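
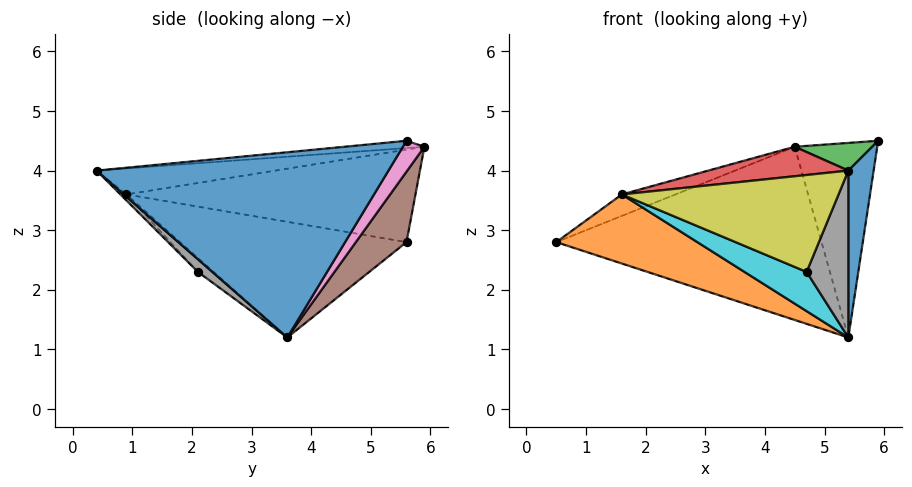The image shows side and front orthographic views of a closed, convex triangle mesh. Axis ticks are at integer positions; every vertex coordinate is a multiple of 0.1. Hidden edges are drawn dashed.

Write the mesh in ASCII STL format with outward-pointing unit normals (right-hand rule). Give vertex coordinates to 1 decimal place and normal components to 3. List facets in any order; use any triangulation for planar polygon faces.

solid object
 facet normal 0.991 -0.086 -0.098
  outer loop
   vertex 5.4 3.6 1.2
   vertex 5.9 5.6 4.5
   vertex 5.4 0.4 4.0
  endloop
 endfacet
 facet normal -0.389 -0.242 -0.889
  outer loop
   vertex 1.6 0.9 3.6
   vertex 0.5 5.6 2.8
   vertex 5.4 3.6 1.2
  endloop
 endfacet
 facet normal -0.089 -0.087 0.992
  outer loop
   vertex 4.5 5.9 4.4
   vertex 5.4 0.4 4.0
   vertex 5.9 5.6 4.5
  endloop
 endfacet
 facet normal -0.116 -0.091 0.989
  outer loop
   vertex 4.5 5.9 4.4
   vertex 1.6 0.9 3.6
   vertex 5.4 0.4 4.0
  endloop
 endfacet
 facet normal -0.375 0.070 0.924
  outer loop
   vertex 4.5 5.9 4.4
   vertex 0.5 5.6 2.8
   vertex 1.6 0.9 3.6
  endloop
 endfacet
 facet normal 0.157 0.822 -0.547
  outer loop
   vertex 4.5 5.9 4.4
   vertex 5.4 3.6 1.2
   vertex 0.5 5.6 2.8
  endloop
 endfacet
 facet normal 0.214 0.821 -0.530
  outer loop
   vertex 4.5 5.9 4.4
   vertex 5.9 5.6 4.5
   vertex 5.4 3.6 1.2
  endloop
 endfacet
 facet normal 0.223 -0.642 -0.734
  outer loop
   vertex 4.7 2.1 2.3
   vertex 5.4 3.6 1.2
   vertex 5.4 0.4 4.0
  endloop
 endfacet
 facet normal -0.020 -0.711 -0.703
  outer loop
   vertex 4.7 2.1 2.3
   vertex 5.4 0.4 4.0
   vertex 1.6 0.9 3.6
  endloop
 endfacet
 facet normal -0.137 -0.543 -0.828
  outer loop
   vertex 4.7 2.1 2.3
   vertex 1.6 0.9 3.6
   vertex 5.4 3.6 1.2
  endloop
 endfacet
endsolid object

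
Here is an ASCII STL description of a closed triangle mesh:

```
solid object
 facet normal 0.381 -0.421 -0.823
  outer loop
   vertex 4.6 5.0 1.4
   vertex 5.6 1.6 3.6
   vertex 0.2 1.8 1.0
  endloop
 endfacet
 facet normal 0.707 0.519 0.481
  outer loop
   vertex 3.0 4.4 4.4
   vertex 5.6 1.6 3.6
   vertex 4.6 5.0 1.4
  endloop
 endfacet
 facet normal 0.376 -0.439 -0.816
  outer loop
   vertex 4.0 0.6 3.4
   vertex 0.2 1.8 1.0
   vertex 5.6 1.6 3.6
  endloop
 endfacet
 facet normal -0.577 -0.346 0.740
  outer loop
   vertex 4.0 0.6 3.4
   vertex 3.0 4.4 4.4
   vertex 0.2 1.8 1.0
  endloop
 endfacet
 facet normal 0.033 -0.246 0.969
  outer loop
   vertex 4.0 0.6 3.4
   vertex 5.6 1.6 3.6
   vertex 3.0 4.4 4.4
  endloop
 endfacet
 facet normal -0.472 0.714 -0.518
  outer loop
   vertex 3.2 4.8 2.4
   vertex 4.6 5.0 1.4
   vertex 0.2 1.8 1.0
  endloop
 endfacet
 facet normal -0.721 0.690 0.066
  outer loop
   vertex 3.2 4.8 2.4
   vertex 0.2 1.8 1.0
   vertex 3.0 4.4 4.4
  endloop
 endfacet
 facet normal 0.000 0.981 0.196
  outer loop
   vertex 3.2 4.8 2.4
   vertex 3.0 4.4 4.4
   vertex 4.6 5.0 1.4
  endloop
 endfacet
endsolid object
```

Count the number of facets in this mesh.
8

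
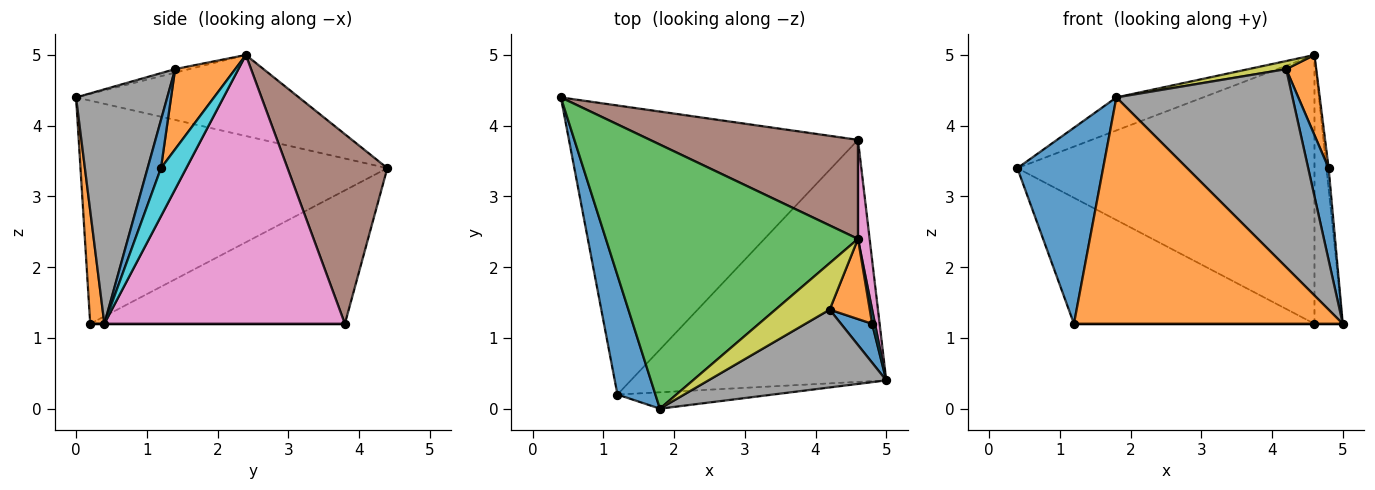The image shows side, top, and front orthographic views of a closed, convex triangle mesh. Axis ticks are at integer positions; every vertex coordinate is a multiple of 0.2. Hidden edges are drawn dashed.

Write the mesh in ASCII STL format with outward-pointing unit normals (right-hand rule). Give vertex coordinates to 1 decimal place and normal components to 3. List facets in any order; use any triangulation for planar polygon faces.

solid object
 facet normal -0.950 -0.266 0.162
  outer loop
   vertex 1.8 0.0 4.4
   vertex 0.4 4.4 3.4
   vertex 1.2 0.2 1.2
  endloop
 endfacet
 facet normal 0.052 -0.996 -0.072
  outer loop
   vertex 1.8 0.0 4.4
   vertex 1.2 0.2 1.2
   vertex 5.0 0.4 1.2
  endloop
 endfacet
 facet normal -0.304 0.118 0.945
  outer loop
   vertex 4.6 2.4 5.0
   vertex 0.4 4.4 3.4
   vertex 1.8 0.0 4.4
  endloop
 endfacet
 facet normal -0.390 0.368 -0.844
  outer loop
   vertex 4.6 3.8 1.2
   vertex 1.2 0.2 1.2
   vertex 0.4 4.4 3.4
  endloop
 endfacet
 facet normal 0.000 0.000 -1.000
  outer loop
   vertex 4.6 3.8 1.2
   vertex 5.0 0.4 1.2
   vertex 1.2 0.2 1.2
  endloop
 endfacet
 facet normal 0.301 0.895 0.330
  outer loop
   vertex 4.6 3.8 1.2
   vertex 0.4 4.4 3.4
   vertex 4.6 2.4 5.0
  endloop
 endfacet
 facet normal 0.992 0.117 0.043
  outer loop
   vertex 4.6 3.8 1.2
   vertex 4.6 2.4 5.0
   vertex 5.0 0.4 1.2
  endloop
 endfacet
 facet normal 0.434 -0.838 0.329
  outer loop
   vertex 4.2 1.4 4.8
   vertex 1.8 0.0 4.4
   vertex 5.0 0.4 1.2
  endloop
 endfacet
 facet normal -0.064 -0.171 0.983
  outer loop
   vertex 4.2 1.4 4.8
   vertex 4.6 2.4 5.0
   vertex 1.8 0.0 4.4
  endloop
 endfacet
 facet normal 0.994 0.088 0.058
  outer loop
   vertex 4.8 1.2 3.4
   vertex 5.0 0.4 1.2
   vertex 4.6 2.4 5.0
  endloop
 endfacet
 facet normal 0.516 -0.789 0.334
  outer loop
   vertex 4.8 1.2 3.4
   vertex 4.2 1.4 4.8
   vertex 5.0 0.4 1.2
  endloop
 endfacet
 facet normal 0.816 -0.408 0.408
  outer loop
   vertex 4.8 1.2 3.4
   vertex 4.6 2.4 5.0
   vertex 4.2 1.4 4.8
  endloop
 endfacet
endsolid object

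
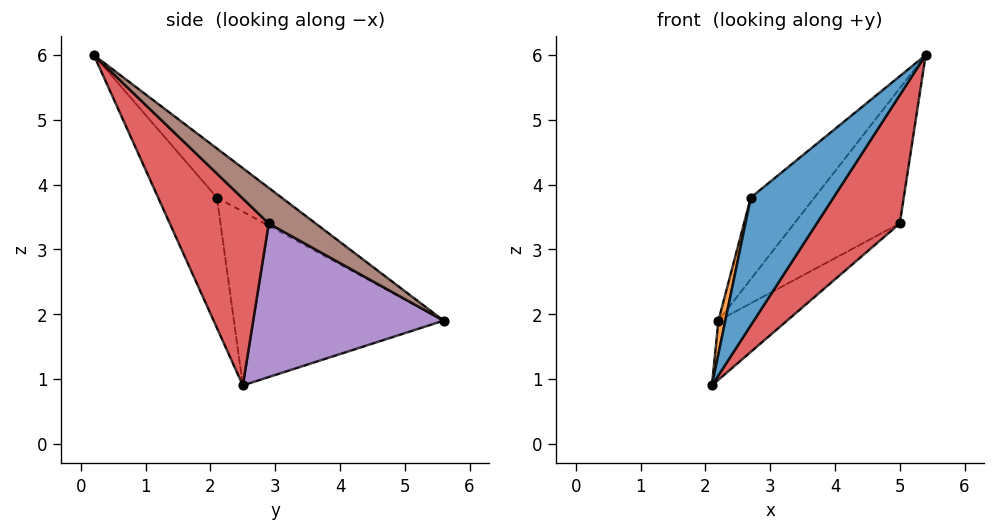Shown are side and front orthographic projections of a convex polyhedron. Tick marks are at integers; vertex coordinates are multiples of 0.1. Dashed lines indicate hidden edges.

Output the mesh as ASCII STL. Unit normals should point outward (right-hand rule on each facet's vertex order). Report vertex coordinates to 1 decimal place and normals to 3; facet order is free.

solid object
 facet normal -0.580 -0.815 0.008
  outer loop
   vertex 2.7 2.1 3.8
   vertex 2.1 2.5 0.9
   vertex 5.4 0.2 6.0
  endloop
 endfacet
 facet normal -0.980 -0.032 0.198
  outer loop
   vertex 2.7 2.1 3.8
   vertex 2.2 5.6 1.9
   vertex 2.1 2.5 0.9
  endloop
 endfacet
 facet normal -0.399 0.393 0.829
  outer loop
   vertex 2.7 2.1 3.8
   vertex 5.4 0.2 6.0
   vertex 2.2 5.6 1.9
  endloop
 endfacet
 facet normal 0.602 -0.506 -0.618
  outer loop
   vertex 5.0 2.9 3.4
   vertex 5.4 0.2 6.0
   vertex 2.1 2.5 0.9
  endloop
 endfacet
 facet normal 0.619 0.223 -0.753
  outer loop
   vertex 5.0 2.9 3.4
   vertex 2.1 2.5 0.9
   vertex 2.2 5.6 1.9
  endloop
 endfacet
 facet normal 0.304 0.684 0.663
  outer loop
   vertex 5.0 2.9 3.4
   vertex 2.2 5.6 1.9
   vertex 5.4 0.2 6.0
  endloop
 endfacet
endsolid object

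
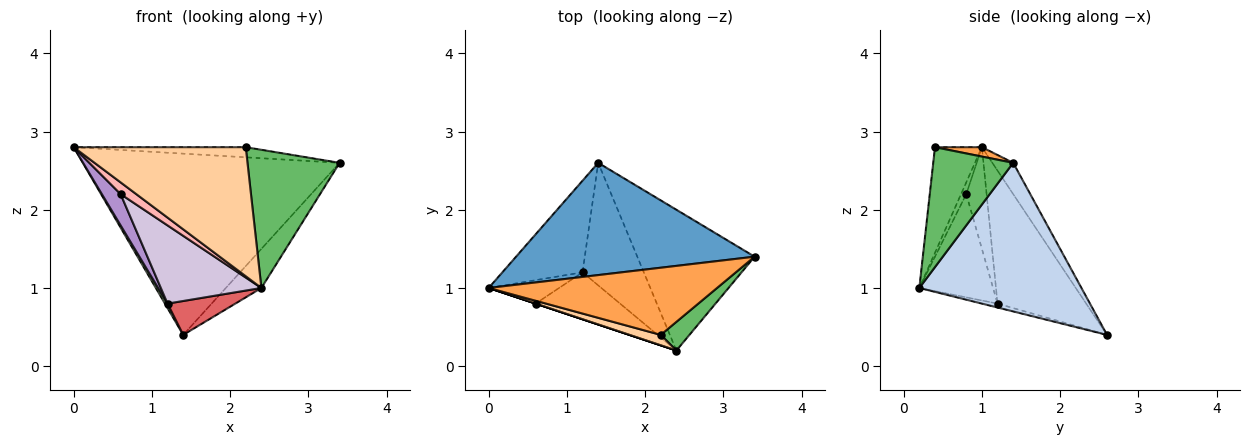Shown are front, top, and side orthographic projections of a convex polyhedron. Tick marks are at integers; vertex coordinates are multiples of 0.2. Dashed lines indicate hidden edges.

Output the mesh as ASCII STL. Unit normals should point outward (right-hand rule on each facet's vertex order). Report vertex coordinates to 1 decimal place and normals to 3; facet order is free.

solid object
 facet normal -0.069 0.848 0.525
  outer loop
   vertex 1.4 2.6 0.4
   vertex 0.0 1.0 2.8
   vertex 3.4 1.4 2.6
  endloop
 endfacet
 facet normal 0.774 0.170 -0.611
  outer loop
   vertex 2.4 0.2 1.0
   vertex 1.4 2.6 0.4
   vertex 3.4 1.4 2.6
  endloop
 endfacet
 facet normal 0.041 0.149 0.988
  outer loop
   vertex 2.2 0.4 2.8
   vertex 3.4 1.4 2.6
   vertex 0.0 1.0 2.8
  endloop
 endfacet
 facet normal -0.262 -0.962 0.078
  outer loop
   vertex 2.2 0.4 2.8
   vertex 0.0 1.0 2.8
   vertex 2.4 0.2 1.0
  endloop
 endfacet
 facet normal 0.648 -0.746 0.155
  outer loop
   vertex 2.2 0.4 2.8
   vertex 2.4 0.2 1.0
   vertex 3.4 1.4 2.6
  endloop
 endfacet
 facet normal -0.856 -0.025 -0.516
  outer loop
   vertex 1.2 1.2 0.8
   vertex 0.0 1.0 2.8
   vertex 1.4 2.6 0.4
  endloop
 endfacet
 facet normal -0.061 -0.266 -0.962
  outer loop
   vertex 1.2 1.2 0.8
   vertex 1.4 2.6 0.4
   vertex 2.4 0.2 1.0
  endloop
 endfacet
 facet normal -0.316 -0.949 0.000
  outer loop
   vertex 0.6 0.8 2.2
   vertex 2.4 0.2 1.0
   vertex 0.0 1.0 2.8
  endloop
 endfacet
 facet normal -0.655 -0.605 -0.453
  outer loop
   vertex 0.6 0.8 2.2
   vertex 0.0 1.0 2.8
   vertex 1.2 1.2 0.8
  endloop
 endfacet
 facet normal -0.532 -0.726 -0.436
  outer loop
   vertex 0.6 0.8 2.2
   vertex 1.2 1.2 0.8
   vertex 2.4 0.2 1.0
  endloop
 endfacet
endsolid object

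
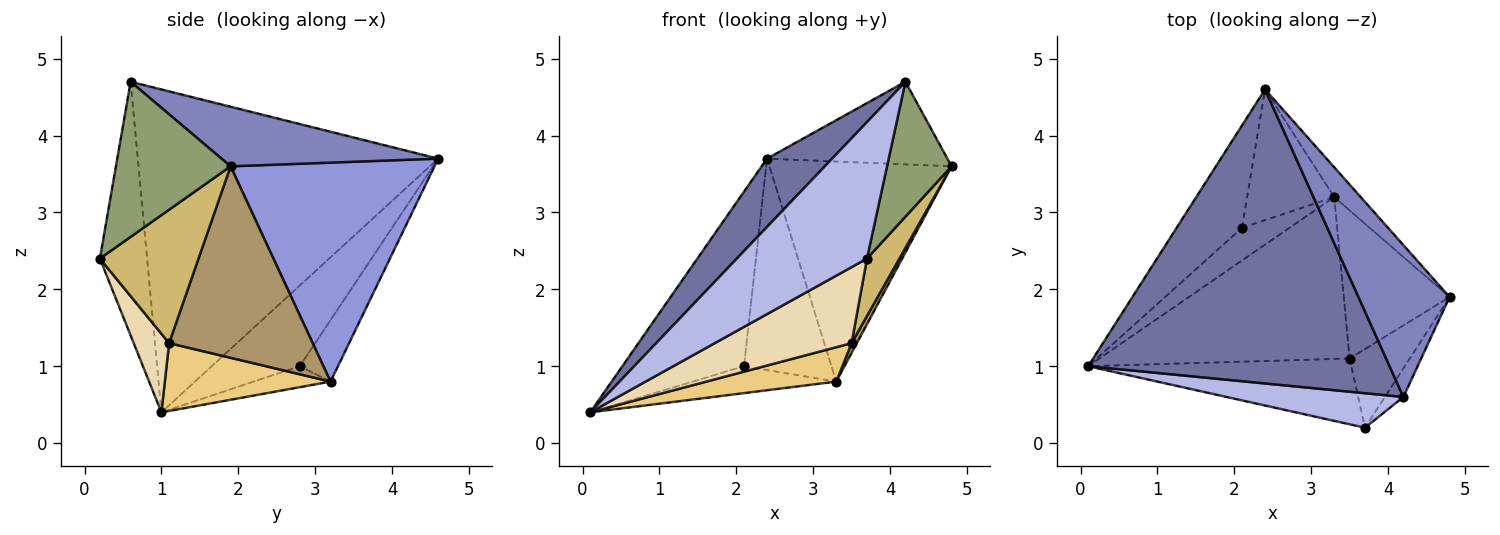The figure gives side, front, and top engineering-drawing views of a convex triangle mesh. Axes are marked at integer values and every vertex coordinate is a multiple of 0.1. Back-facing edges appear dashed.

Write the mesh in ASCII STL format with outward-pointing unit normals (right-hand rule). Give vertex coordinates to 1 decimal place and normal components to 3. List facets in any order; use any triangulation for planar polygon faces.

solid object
 facet normal -0.722 -0.156 0.674
  outer loop
   vertex 4.2 0.6 4.7
   vertex 2.4 4.6 3.7
   vertex 0.1 1.0 0.4
  endloop
 endfacet
 facet normal 0.498 0.415 0.762
  outer loop
   vertex 4.2 0.6 4.7
   vertex 4.8 1.9 3.6
   vertex 2.4 4.6 3.7
  endloop
 endfacet
 facet normal 0.743 0.664 -0.090
  outer loop
   vertex 3.3 3.2 0.8
   vertex 2.4 4.6 3.7
   vertex 4.8 1.9 3.6
  endloop
 endfacet
 facet normal -0.332 -0.915 0.231
  outer loop
   vertex 3.7 0.2 2.4
   vertex 4.2 0.6 4.7
   vertex 0.1 1.0 0.4
  endloop
 endfacet
 facet normal 0.867 -0.488 -0.104
  outer loop
   vertex 3.7 0.2 2.4
   vertex 4.8 1.9 3.6
   vertex 4.2 0.6 4.7
  endloop
 endfacet
 facet normal -0.530 0.732 -0.429
  outer loop
   vertex 2.1 2.8 1.0
   vertex 0.1 1.0 0.4
   vertex 2.4 4.6 3.7
  endloop
 endfacet
 facet normal -0.322 0.602 -0.731
  outer loop
   vertex 2.1 2.8 1.0
   vertex 3.3 3.2 0.8
   vertex 0.1 1.0 0.4
  endloop
 endfacet
 facet normal -0.348 0.797 -0.493
  outer loop
   vertex 2.1 2.8 1.0
   vertex 2.4 4.6 3.7
   vertex 3.3 3.2 0.8
  endloop
 endfacet
 facet normal 0.875 -0.032 -0.483
  outer loop
   vertex 3.5 1.1 1.3
   vertex 3.3 3.2 0.8
   vertex 4.8 1.9 3.6
  endloop
 endfacet
 facet normal 0.873 -0.287 -0.394
  outer loop
   vertex 3.5 1.1 1.3
   vertex 4.8 1.9 3.6
   vertex 3.7 0.2 2.4
  endloop
 endfacet
 facet normal 0.256 -0.201 -0.946
  outer loop
   vertex 3.5 1.1 1.3
   vertex 0.1 1.0 0.4
   vertex 3.3 3.2 0.8
  endloop
 endfacet
 facet normal 0.192 -0.742 -0.642
  outer loop
   vertex 3.5 1.1 1.3
   vertex 3.7 0.2 2.4
   vertex 0.1 1.0 0.4
  endloop
 endfacet
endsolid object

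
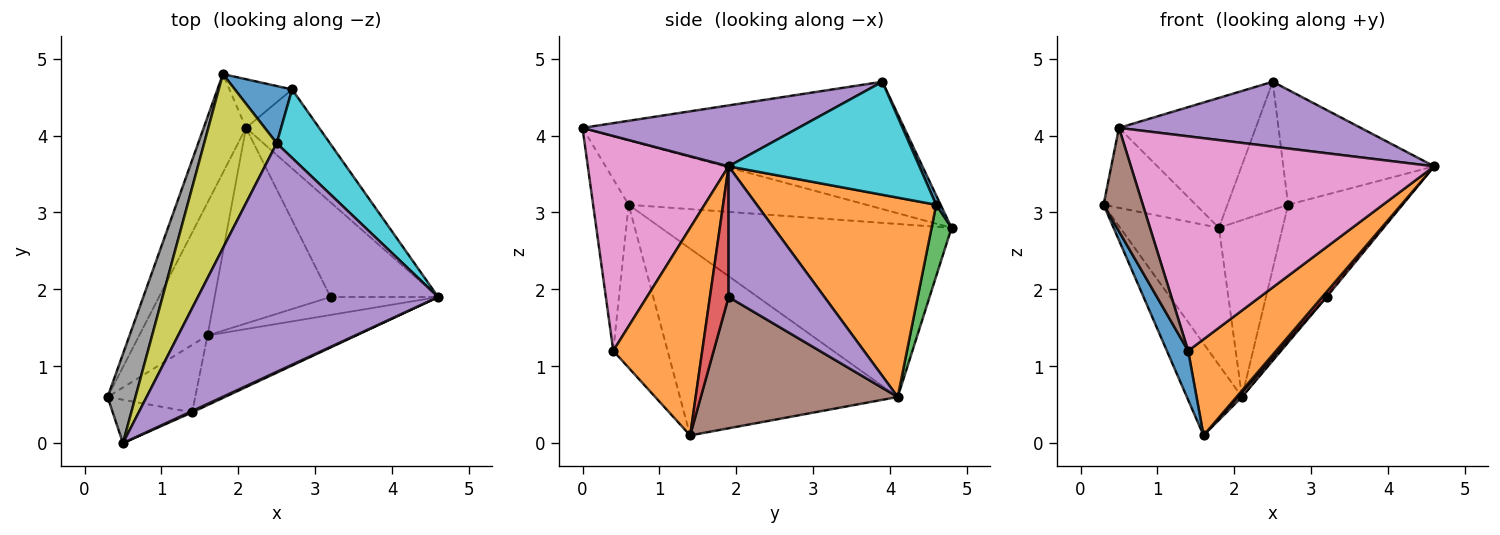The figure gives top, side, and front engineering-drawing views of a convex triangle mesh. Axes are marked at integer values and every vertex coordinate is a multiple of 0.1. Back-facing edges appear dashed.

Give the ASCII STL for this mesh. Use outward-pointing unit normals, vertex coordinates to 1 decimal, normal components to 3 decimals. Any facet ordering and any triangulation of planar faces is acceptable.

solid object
 facet normal -0.833 -0.326 -0.448
  outer loop
   vertex 1.4 0.4 1.2
   vertex 0.3 0.6 3.1
   vertex 1.6 1.4 0.1
  endloop
 endfacet
 facet normal 0.634 -0.626 -0.454
  outer loop
   vertex 1.4 0.4 1.2
   vertex 1.6 1.4 0.1
   vertex 4.6 1.9 3.6
  endloop
 endfacet
 facet normal -0.922 0.313 -0.225
  outer loop
   vertex 2.1 4.1 0.6
   vertex 0.3 0.6 3.1
   vertex 1.8 4.8 2.8
  endloop
 endfacet
 facet normal -0.914 0.231 -0.334
  outer loop
   vertex 2.1 4.1 0.6
   vertex 1.6 1.4 0.1
   vertex 0.3 0.6 3.1
  endloop
 endfacet
 facet normal 0.237 -0.265 0.935
  outer loop
   vertex 0.5 0.0 4.1
   vertex 4.6 1.9 3.6
   vertex 2.5 3.9 4.7
  endloop
 endfacet
 facet normal -0.641 -0.708 -0.297
  outer loop
   vertex 0.5 0.0 4.1
   vertex 0.3 0.6 3.1
   vertex 1.4 0.4 1.2
  endloop
 endfacet
 facet normal 0.421 -0.907 0.006
  outer loop
   vertex 0.5 0.0 4.1
   vertex 1.4 0.4 1.2
   vertex 4.6 1.9 3.6
  endloop
 endfacet
 facet normal -0.865 0.335 0.374
  outer loop
   vertex 0.5 0.0 4.1
   vertex 1.8 4.8 2.8
   vertex 0.3 0.6 3.1
  endloop
 endfacet
 facet normal -0.815 0.347 0.464
  outer loop
   vertex 0.5 0.0 4.1
   vertex 2.5 3.9 4.7
   vertex 1.8 4.8 2.8
  endloop
 endfacet
 facet normal 0.736 0.582 0.347
  outer loop
   vertex 2.7 4.6 3.1
   vertex 2.5 3.9 4.7
   vertex 4.6 1.9 3.6
  endloop
 endfacet
 facet normal 0.067 0.911 0.407
  outer loop
   vertex 2.7 4.6 3.1
   vertex 1.8 4.8 2.8
   vertex 2.5 3.9 4.7
  endloop
 endfacet
 facet normal 0.806 0.512 -0.296
  outer loop
   vertex 2.7 4.6 3.1
   vertex 4.6 1.9 3.6
   vertex 2.1 4.1 0.6
  endloop
 endfacet
 facet normal 0.290 0.923 -0.254
  outer loop
   vertex 2.7 4.6 3.1
   vertex 2.1 4.1 0.6
   vertex 1.8 4.8 2.8
  endloop
 endfacet
 facet normal 0.760 -0.179 -0.625
  outer loop
   vertex 3.2 1.9 1.9
   vertex 4.6 1.9 3.6
   vertex 1.6 1.4 0.1
  endloop
 endfacet
 facet normal 0.772 0.010 -0.636
  outer loop
   vertex 3.2 1.9 1.9
   vertex 2.1 4.1 0.6
   vertex 4.6 1.9 3.6
  endloop
 endfacet
 facet normal 0.750 -0.016 -0.662
  outer loop
   vertex 3.2 1.9 1.9
   vertex 1.6 1.4 0.1
   vertex 2.1 4.1 0.6
  endloop
 endfacet
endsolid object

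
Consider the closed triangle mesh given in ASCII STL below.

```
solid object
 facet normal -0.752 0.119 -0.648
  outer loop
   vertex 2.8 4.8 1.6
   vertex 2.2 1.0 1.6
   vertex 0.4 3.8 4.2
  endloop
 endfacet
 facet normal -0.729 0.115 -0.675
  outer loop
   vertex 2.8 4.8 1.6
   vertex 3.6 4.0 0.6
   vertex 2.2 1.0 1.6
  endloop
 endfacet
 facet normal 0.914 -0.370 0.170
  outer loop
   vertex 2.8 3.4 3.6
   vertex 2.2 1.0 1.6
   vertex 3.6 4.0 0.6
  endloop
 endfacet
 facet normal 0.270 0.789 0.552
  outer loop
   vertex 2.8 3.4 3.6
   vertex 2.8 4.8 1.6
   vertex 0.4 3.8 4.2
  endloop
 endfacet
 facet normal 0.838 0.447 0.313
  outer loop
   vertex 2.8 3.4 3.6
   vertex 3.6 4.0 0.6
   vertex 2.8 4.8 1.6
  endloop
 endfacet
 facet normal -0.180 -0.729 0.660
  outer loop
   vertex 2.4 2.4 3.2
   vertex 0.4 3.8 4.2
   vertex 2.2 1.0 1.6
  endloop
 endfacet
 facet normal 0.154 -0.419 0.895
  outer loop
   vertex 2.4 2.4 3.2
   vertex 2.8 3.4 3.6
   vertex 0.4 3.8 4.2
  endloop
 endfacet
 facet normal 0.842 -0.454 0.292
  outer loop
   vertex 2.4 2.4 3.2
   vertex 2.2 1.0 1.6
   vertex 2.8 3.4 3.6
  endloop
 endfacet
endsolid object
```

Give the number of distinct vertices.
6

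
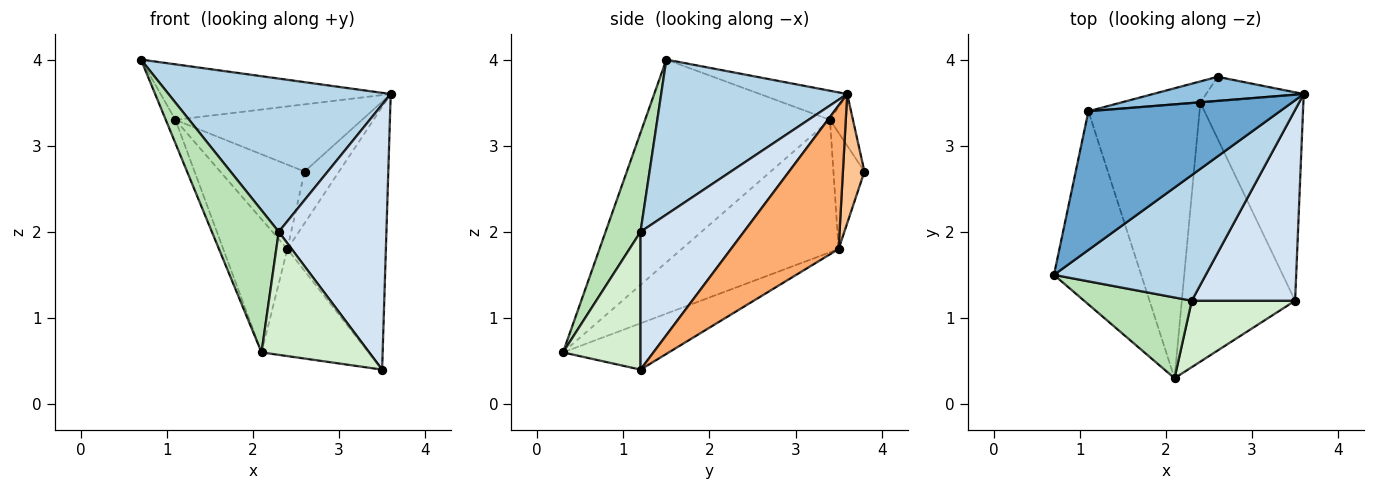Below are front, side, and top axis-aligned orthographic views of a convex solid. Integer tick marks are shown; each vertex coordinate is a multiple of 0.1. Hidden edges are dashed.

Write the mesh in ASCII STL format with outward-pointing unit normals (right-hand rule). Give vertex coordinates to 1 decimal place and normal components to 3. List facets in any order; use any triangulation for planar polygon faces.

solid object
 facet normal -0.140 0.368 0.919
  outer loop
   vertex 1.1 3.4 3.3
   vertex 0.7 1.5 4.0
   vertex 3.6 3.6 3.6
  endloop
 endfacet
 facet normal -0.115 0.935 0.336
  outer loop
   vertex 1.1 3.4 3.3
   vertex 3.6 3.6 3.6
   vertex 2.6 3.8 2.7
  endloop
 endfacet
 facet normal 0.543 -0.649 0.532
  outer loop
   vertex 2.3 1.2 2.0
   vertex 3.6 3.6 3.6
   vertex 0.7 1.5 4.0
  endloop
 endfacet
 facet normal 0.615 -0.640 0.461
  outer loop
   vertex 2.3 1.2 2.0
   vertex 3.5 1.2 0.4
   vertex 3.6 3.6 3.6
  endloop
 endfacet
 facet normal -0.336 0.914 -0.230
  outer loop
   vertex 2.4 3.5 1.8
   vertex 1.1 3.4 3.3
   vertex 2.6 3.8 2.7
  endloop
 endfacet
 facet normal 0.652 0.597 -0.468
  outer loop
   vertex 2.4 3.5 1.8
   vertex 3.6 3.6 3.6
   vertex 3.5 1.2 0.4
  endloop
 endfacet
 facet normal 0.492 0.787 -0.372
  outer loop
   vertex 2.4 3.5 1.8
   vertex 2.6 3.8 2.7
   vertex 3.6 3.6 3.6
  endloop
 endfacet
 facet normal -0.353 0.357 -0.865
  outer loop
   vertex 2.1 0.3 0.6
   vertex 2.4 3.5 1.8
   vertex 3.5 1.2 0.4
  endloop
 endfacet
 facet normal -0.731 0.299 -0.614
  outer loop
   vertex 2.1 0.3 0.6
   vertex 1.1 3.4 3.3
   vertex 2.4 3.5 1.8
  endloop
 endfacet
 facet normal -0.918 0.048 -0.395
  outer loop
   vertex 2.1 0.3 0.6
   vertex 0.7 1.5 4.0
   vertex 1.1 3.4 3.3
  endloop
 endfacet
 facet normal 0.414 -0.792 0.450
  outer loop
   vertex 2.1 0.3 0.6
   vertex 2.3 1.2 2.0
   vertex 0.7 1.5 4.0
  endloop
 endfacet
 facet normal 0.535 -0.743 0.401
  outer loop
   vertex 2.1 0.3 0.6
   vertex 3.5 1.2 0.4
   vertex 2.3 1.2 2.0
  endloop
 endfacet
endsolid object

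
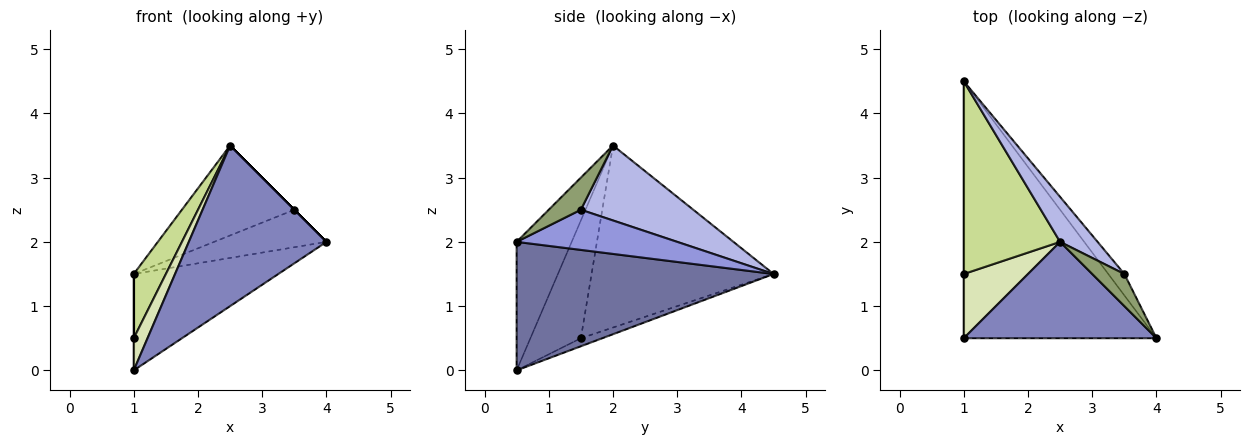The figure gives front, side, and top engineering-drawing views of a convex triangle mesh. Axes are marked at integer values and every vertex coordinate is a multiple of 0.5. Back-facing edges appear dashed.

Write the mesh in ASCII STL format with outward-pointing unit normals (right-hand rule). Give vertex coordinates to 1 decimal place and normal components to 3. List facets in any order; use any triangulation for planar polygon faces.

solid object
 facet normal 0.530 0.298 -0.794
  outer loop
   vertex 1.0 0.5 0.0
   vertex 1.0 4.5 1.5
   vertex 4.0 0.5 2.0
  endloop
 endfacet
 facet normal -0.324 -0.811 0.487
  outer loop
   vertex 2.5 2.0 3.5
   vertex 1.0 0.5 0.0
   vertex 4.0 0.5 2.0
  endloop
 endfacet
 facet normal 0.778 0.545 -0.311
  outer loop
   vertex 3.5 1.5 2.5
   vertex 4.0 0.5 2.0
   vertex 1.0 4.5 1.5
  endloop
 endfacet
 facet normal 0.667 0.667 0.333
  outer loop
   vertex 3.5 1.5 2.5
   vertex 1.0 4.5 1.5
   vertex 2.5 2.0 3.5
  endloop
 endfacet
 facet normal 0.707 0.000 0.707
  outer loop
   vertex 3.5 1.5 2.5
   vertex 2.5 2.0 3.5
   vertex 4.0 0.5 2.0
  endloop
 endfacet
 facet normal -1.000 0.000 0.000
  outer loop
   vertex 1.0 1.5 0.5
   vertex 1.0 4.5 1.5
   vertex 1.0 0.5 0.0
  endloop
 endfacet
 facet normal -0.873 -0.154 0.462
  outer loop
   vertex 1.0 1.5 0.5
   vertex 2.5 2.0 3.5
   vertex 1.0 4.5 1.5
  endloop
 endfacet
 facet normal -0.854 -0.233 0.466
  outer loop
   vertex 1.0 1.5 0.5
   vertex 1.0 0.5 0.0
   vertex 2.5 2.0 3.5
  endloop
 endfacet
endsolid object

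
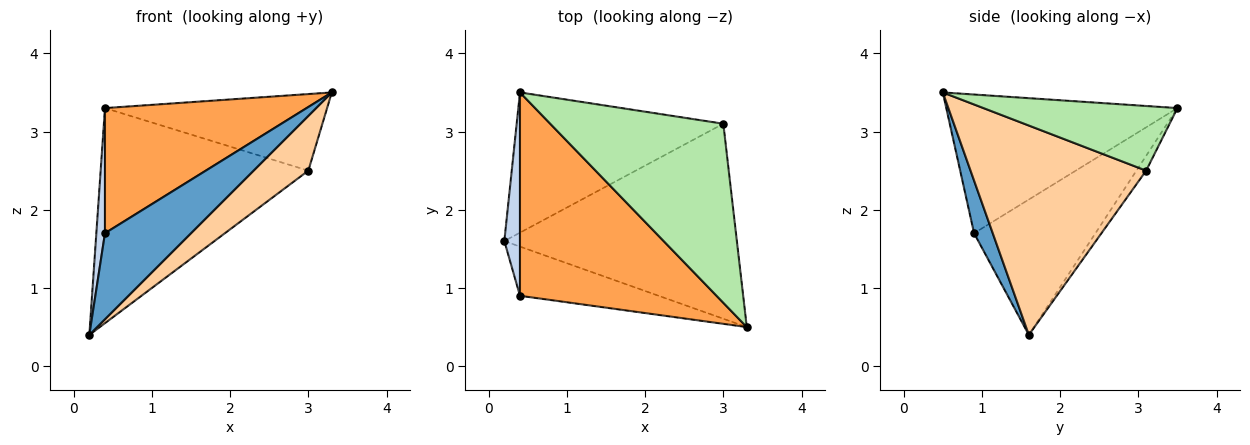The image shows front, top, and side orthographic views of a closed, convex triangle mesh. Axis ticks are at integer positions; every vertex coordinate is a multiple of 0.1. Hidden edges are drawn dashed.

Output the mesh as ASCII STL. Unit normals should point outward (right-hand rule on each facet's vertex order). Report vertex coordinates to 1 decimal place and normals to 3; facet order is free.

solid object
 facet normal 0.185 -0.853 -0.488
  outer loop
   vertex 0.4 0.9 1.7
   vertex 0.2 1.6 0.4
   vertex 3.3 0.5 3.5
  endloop
 endfacet
 facet normal -0.991 -0.070 0.115
  outer loop
   vertex 0.4 0.9 1.7
   vertex 0.4 3.5 3.3
   vertex 0.2 1.6 0.4
  endloop
 endfacet
 facet normal -0.515 -0.449 0.730
  outer loop
   vertex 0.4 0.9 1.7
   vertex 3.3 0.5 3.5
   vertex 0.4 3.5 3.3
  endloop
 endfacet
 facet normal 0.655 -0.204 -0.727
  outer loop
   vertex 3.0 3.1 2.5
   vertex 3.3 0.5 3.5
   vertex 0.2 1.6 0.4
  endloop
 endfacet
 facet normal -0.039 0.837 -0.546
  outer loop
   vertex 3.0 3.1 2.5
   vertex 0.2 1.6 0.4
   vertex 0.4 3.5 3.3
  endloop
 endfacet
 facet normal 0.325 0.372 0.870
  outer loop
   vertex 3.0 3.1 2.5
   vertex 0.4 3.5 3.3
   vertex 3.3 0.5 3.5
  endloop
 endfacet
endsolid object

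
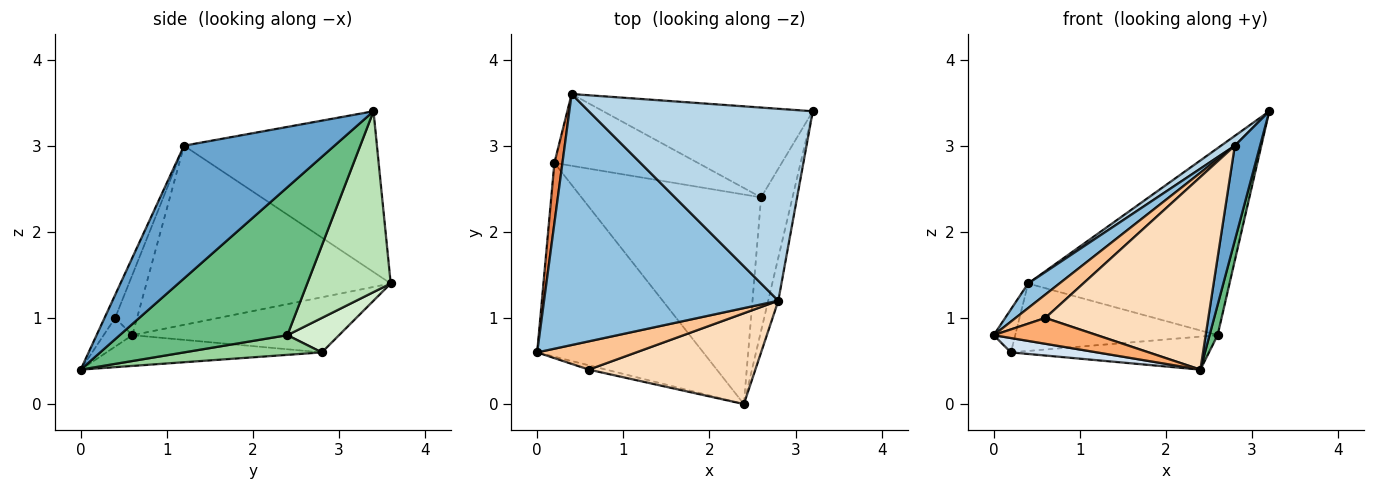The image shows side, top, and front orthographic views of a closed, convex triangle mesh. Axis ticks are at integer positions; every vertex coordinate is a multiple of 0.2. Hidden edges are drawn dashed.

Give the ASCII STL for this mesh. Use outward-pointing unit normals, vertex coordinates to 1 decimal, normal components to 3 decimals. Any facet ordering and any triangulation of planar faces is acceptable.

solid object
 facet normal 0.983 -0.165 -0.075
  outer loop
   vertex 2.8 1.2 3.0
   vertex 2.4 0.0 0.4
   vertex 3.2 3.4 3.4
  endloop
 endfacet
 facet normal -0.606 -0.078 0.792
  outer loop
   vertex 2.8 1.2 3.0
   vertex 0.4 3.6 1.4
   vertex 0.0 0.6 0.8
  endloop
 endfacet
 facet normal -0.583 -0.042 0.812
  outer loop
   vertex 2.8 1.2 3.0
   vertex 3.2 3.4 3.4
   vertex 0.4 3.6 1.4
  endloop
 endfacet
 facet normal -0.182 -0.073 -0.981
  outer loop
   vertex 0.2 2.8 0.6
   vertex 2.4 0.0 0.4
   vertex 0.0 0.6 0.8
  endloop
 endfacet
 facet normal -0.984 0.103 0.144
  outer loop
   vertex 0.2 2.8 0.6
   vertex 0.0 0.6 0.8
   vertex 0.4 3.6 1.4
  endloop
 endfacet
 facet normal -0.264 -0.951 -0.159
  outer loop
   vertex 0.6 0.4 1.0
   vertex 0.0 0.6 0.8
   vertex 2.4 0.0 0.4
  endloop
 endfacet
 facet normal -0.425 -0.577 0.698
  outer loop
   vertex 0.6 0.4 1.0
   vertex 2.8 1.2 3.0
   vertex 0.0 0.6 0.8
  endloop
 endfacet
 facet normal -0.059 -0.903 0.426
  outer loop
   vertex 0.6 0.4 1.0
   vertex 2.4 0.0 0.4
   vertex 2.8 1.2 3.0
  endloop
 endfacet
 facet normal 0.977 -0.047 -0.207
  outer loop
   vertex 2.6 2.4 0.8
   vertex 3.2 3.4 3.4
   vertex 2.4 0.0 0.4
  endloop
 endfacet
 facet normal 0.108 0.155 -0.982
  outer loop
   vertex 2.6 2.4 0.8
   vertex 2.4 0.0 0.4
   vertex 0.2 2.8 0.6
  endloop
 endfacet
 facet normal 0.350 0.844 -0.406
  outer loop
   vertex 2.6 2.4 0.8
   vertex 0.4 3.6 1.4
   vertex 3.2 3.4 3.4
  endloop
 endfacet
 facet normal 0.172 0.675 -0.718
  outer loop
   vertex 2.6 2.4 0.8
   vertex 0.2 2.8 0.6
   vertex 0.4 3.6 1.4
  endloop
 endfacet
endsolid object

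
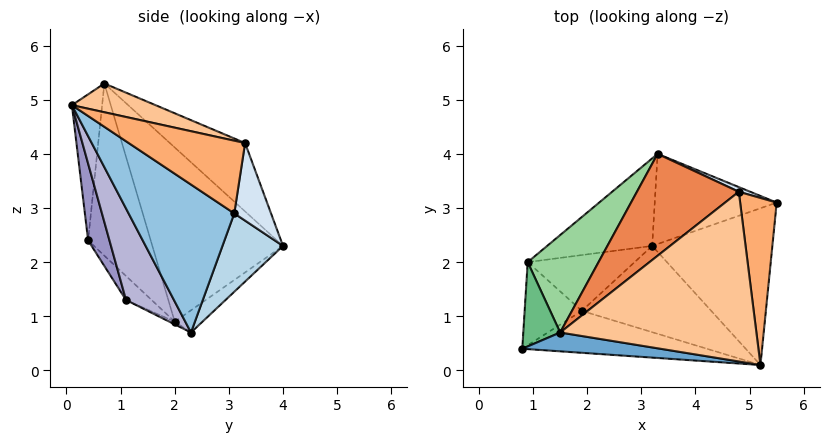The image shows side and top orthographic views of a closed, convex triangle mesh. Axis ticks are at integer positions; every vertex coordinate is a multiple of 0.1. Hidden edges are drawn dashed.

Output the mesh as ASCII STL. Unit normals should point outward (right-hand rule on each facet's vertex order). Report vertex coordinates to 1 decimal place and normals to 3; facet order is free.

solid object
 facet normal -0.144 -0.980 0.136
  outer loop
   vertex 1.5 0.7 5.3
   vertex 0.8 0.4 2.4
   vertex 5.2 0.1 4.9
  endloop
 endfacet
 facet normal 0.695 -0.446 -0.564
  outer loop
   vertex 3.2 2.3 0.7
   vertex 5.5 3.1 2.9
   vertex 5.2 0.1 4.9
  endloop
 endfacet
 facet normal 0.430 0.605 -0.670
  outer loop
   vertex 3.2 2.3 0.7
   vertex 3.3 4.0 2.3
   vertex 5.5 3.1 2.9
  endloop
 endfacet
 facet normal 0.365 0.929 0.054
  outer loop
   vertex 4.8 3.3 4.2
   vertex 5.5 3.1 2.9
   vertex 3.3 4.0 2.3
  endloop
 endfacet
 facet normal -0.383 0.727 0.570
  outer loop
   vertex 4.8 3.3 4.2
   vertex 3.3 4.0 2.3
   vertex 1.5 0.7 5.3
  endloop
 endfacet
 facet normal 0.875 0.205 0.439
  outer loop
   vertex 4.8 3.3 4.2
   vertex 5.2 0.1 4.9
   vertex 5.5 3.1 2.9
  endloop
 endfacet
 facet normal 0.141 0.228 0.963
  outer loop
   vertex 4.8 3.3 4.2
   vertex 1.5 0.7 5.3
   vertex 5.2 0.1 4.9
  endloop
 endfacet
 facet normal -0.151 0.682 -0.715
  outer loop
   vertex 0.9 2.0 0.9
   vertex 3.3 4.0 2.3
   vertex 3.2 2.3 0.7
  endloop
 endfacet
 facet normal -0.947 0.249 0.203
  outer loop
   vertex 0.9 2.0 0.9
   vertex 0.8 0.4 2.4
   vertex 1.5 0.7 5.3
  endloop
 endfacet
 facet normal -0.707 0.647 0.287
  outer loop
   vertex 0.9 2.0 0.9
   vertex 1.5 0.7 5.3
   vertex 3.3 4.0 2.3
  endloop
 endfacet
 facet normal -0.297 -0.643 -0.706
  outer loop
   vertex 1.9 1.1 1.3
   vertex 0.8 0.4 2.4
   vertex 0.9 2.0 0.9
  endloop
 endfacet
 facet normal -0.023 -0.427 -0.904
  outer loop
   vertex 1.9 1.1 1.3
   vertex 0.9 2.0 0.9
   vertex 3.2 2.3 0.7
  endloop
 endfacet
 facet normal 0.168 -0.899 -0.404
  outer loop
   vertex 1.9 1.1 1.3
   vertex 5.2 0.1 4.9
   vertex 0.8 0.4 2.4
  endloop
 endfacet
 facet normal 0.401 -0.719 -0.568
  outer loop
   vertex 1.9 1.1 1.3
   vertex 3.2 2.3 0.7
   vertex 5.2 0.1 4.9
  endloop
 endfacet
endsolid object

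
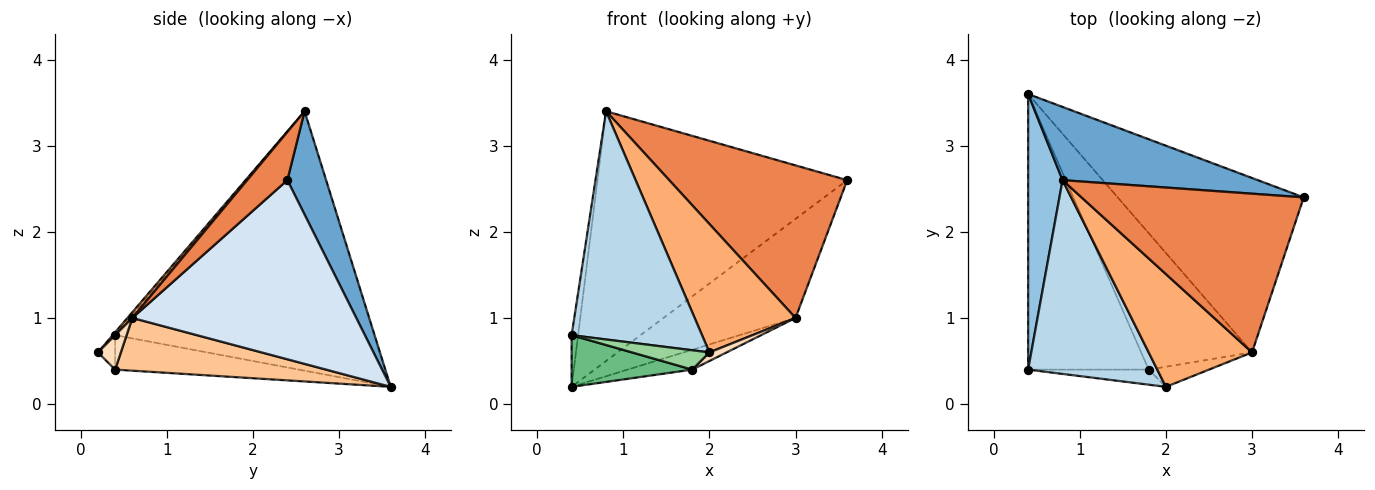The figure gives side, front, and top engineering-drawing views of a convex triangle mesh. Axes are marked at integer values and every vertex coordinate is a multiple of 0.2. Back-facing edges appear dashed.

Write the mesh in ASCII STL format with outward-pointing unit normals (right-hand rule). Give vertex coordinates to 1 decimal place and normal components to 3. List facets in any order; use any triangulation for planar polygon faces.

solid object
 facet normal 0.147 0.949 0.278
  outer loop
   vertex 0.8 2.6 3.4
   vertex 3.6 2.4 2.6
   vertex 0.4 3.6 0.2
  endloop
 endfacet
 facet normal -0.991 0.025 0.132
  outer loop
   vertex 0.4 0.4 0.8
   vertex 0.8 2.6 3.4
   vertex 0.4 3.6 0.2
  endloop
 endfacet
 facet normal -0.014 -0.762 0.647
  outer loop
   vertex 0.4 0.4 0.8
   vertex 2.0 0.2 0.6
   vertex 0.8 2.6 3.4
  endloop
 endfacet
 facet normal 0.642 0.379 -0.667
  outer loop
   vertex 3.0 0.6 1.0
   vertex 0.4 3.6 0.2
   vertex 3.6 2.4 2.6
  endloop
 endfacet
 facet normal 0.155 -0.685 0.712
  outer loop
   vertex 3.0 0.6 1.0
   vertex 3.6 2.4 2.6
   vertex 0.8 2.6 3.4
  endloop
 endfacet
 facet normal 0.037 -0.751 0.659
  outer loop
   vertex 3.0 0.6 1.0
   vertex 0.8 2.6 3.4
   vertex 2.0 0.2 0.6
  endloop
 endfacet
 facet normal 0.426 0.130 -0.895
  outer loop
   vertex 1.8 0.4 0.4
   vertex 0.4 3.6 0.2
   vertex 3.0 0.6 1.0
  endloop
 endfacet
 facet normal 0.465 -0.349 -0.814
  outer loop
   vertex 1.8 0.4 0.4
   vertex 3.0 0.6 1.0
   vertex 2.0 0.2 0.6
  endloop
 endfacet
 facet normal -0.270 -0.177 -0.946
  outer loop
   vertex 1.8 0.4 0.4
   vertex 0.4 0.4 0.8
   vertex 0.4 3.6 0.2
  endloop
 endfacet
 facet normal -0.173 -0.777 -0.605
  outer loop
   vertex 1.8 0.4 0.4
   vertex 2.0 0.2 0.6
   vertex 0.4 0.4 0.8
  endloop
 endfacet
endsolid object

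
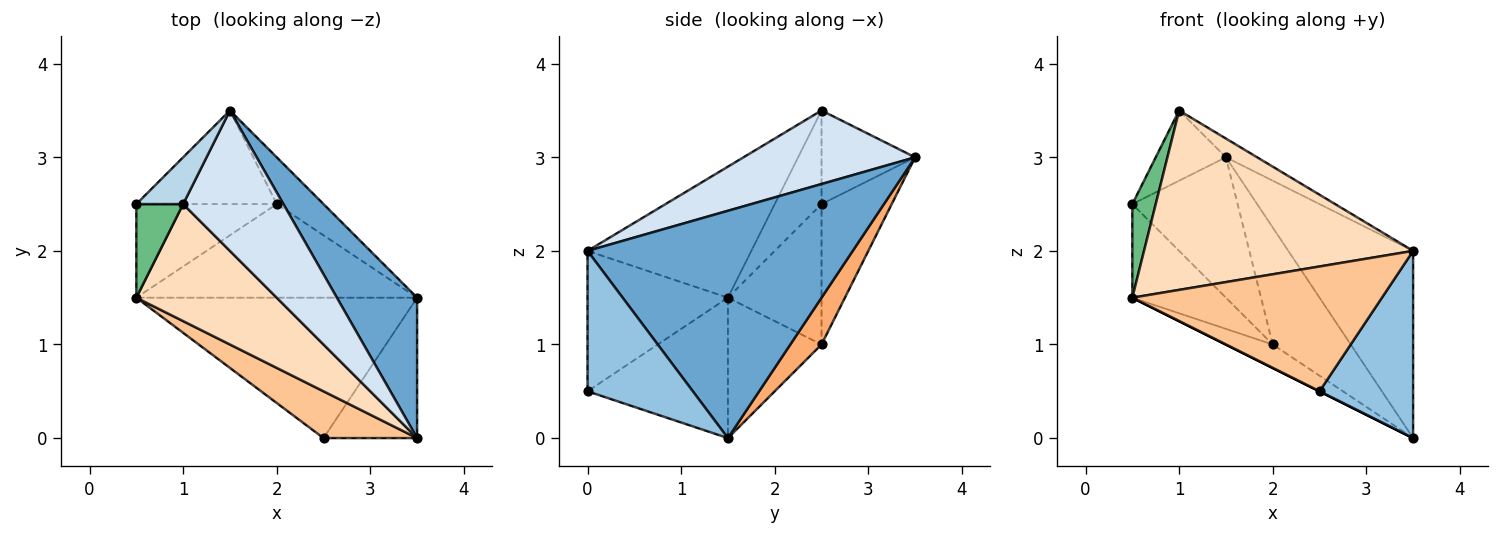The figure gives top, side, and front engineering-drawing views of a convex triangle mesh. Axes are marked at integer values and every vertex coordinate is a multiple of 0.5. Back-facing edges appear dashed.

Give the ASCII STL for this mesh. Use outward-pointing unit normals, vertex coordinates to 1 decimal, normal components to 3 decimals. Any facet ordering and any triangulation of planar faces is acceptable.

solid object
 facet normal 0.862 0.406 0.304
  outer loop
   vertex 3.5 1.5 0.0
   vertex 1.5 3.5 3.0
   vertex 3.5 0.0 2.0
  endloop
 endfacet
 facet normal 0.669 -0.595 -0.446
  outer loop
   vertex 2.5 0.0 0.5
   vertex 3.5 1.5 0.0
   vertex 3.5 0.0 2.0
  endloop
 endfacet
 facet normal -0.743 0.557 0.371
  outer loop
   vertex 1.0 2.5 3.5
   vertex 1.5 3.5 3.0
   vertex 0.5 2.5 2.5
  endloop
 endfacet
 facet normal 0.588 0.107 0.802
  outer loop
   vertex 1.0 2.5 3.5
   vertex 3.5 0.0 2.0
   vertex 1.5 3.5 3.0
  endloop
 endfacet
 facet normal -0.485 0.728 -0.485
  outer loop
   vertex 2.0 2.5 1.0
   vertex 0.5 2.5 2.5
   vertex 1.5 3.5 3.0
  endloop
 endfacet
 facet normal 0.348 0.870 -0.348
  outer loop
   vertex 2.0 2.5 1.0
   vertex 1.5 3.5 3.0
   vertex 3.5 1.5 0.0
  endloop
 endfacet
 facet normal -0.466 -0.828 0.311
  outer loop
   vertex 0.5 1.5 1.5
   vertex 2.5 0.0 0.5
   vertex 3.5 0.0 2.0
  endloop
 endfacet
 facet normal -0.454 -0.746 0.487
  outer loop
   vertex 0.5 1.5 1.5
   vertex 3.5 0.0 2.0
   vertex 1.0 2.5 3.5
  endloop
 endfacet
 facet normal -0.816 -0.408 0.408
  outer loop
   vertex 0.5 1.5 1.5
   vertex 1.0 2.5 3.5
   vertex 0.5 2.5 2.5
  endloop
 endfacet
 facet normal -0.577 0.577 -0.577
  outer loop
   vertex 0.5 1.5 1.5
   vertex 0.5 2.5 2.5
   vertex 2.0 2.5 1.0
  endloop
 endfacet
 facet normal -0.447 0.000 -0.894
  outer loop
   vertex 0.5 1.5 1.5
   vertex 3.5 1.5 0.0
   vertex 2.5 0.0 0.5
  endloop
 endfacet
 facet normal -0.436 0.218 -0.873
  outer loop
   vertex 0.5 1.5 1.5
   vertex 2.0 2.5 1.0
   vertex 3.5 1.5 0.0
  endloop
 endfacet
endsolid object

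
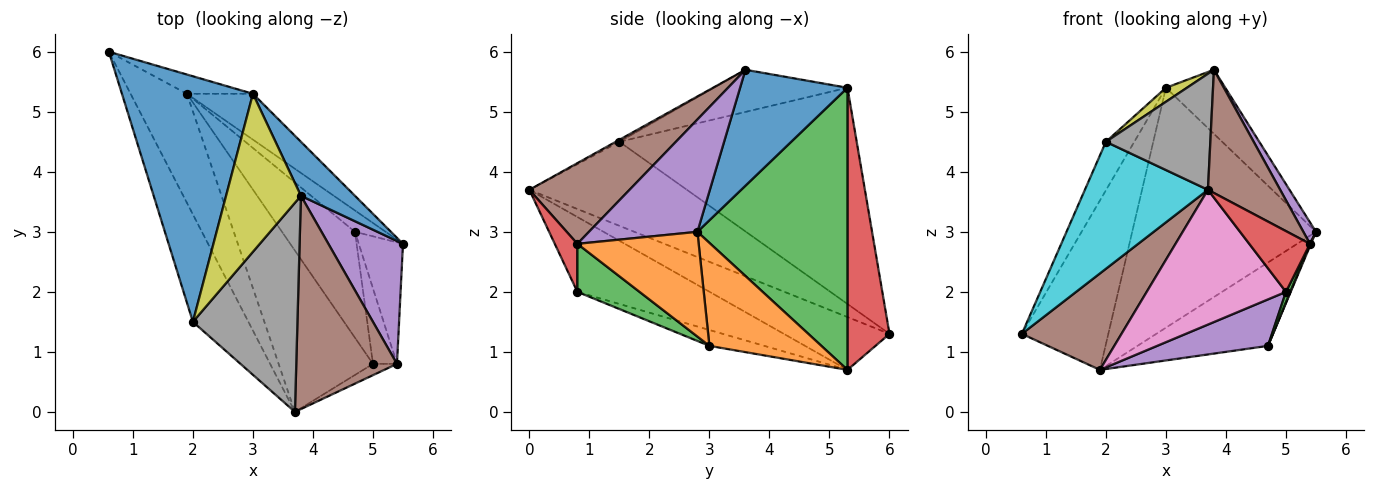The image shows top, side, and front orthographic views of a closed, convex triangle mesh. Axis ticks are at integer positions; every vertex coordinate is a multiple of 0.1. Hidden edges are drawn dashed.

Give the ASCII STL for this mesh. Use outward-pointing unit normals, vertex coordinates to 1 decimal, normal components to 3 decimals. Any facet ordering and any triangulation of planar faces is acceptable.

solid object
 facet normal 0.810 0.448 0.378
  outer loop
   vertex 3.0 5.3 5.4
   vertex 3.8 3.6 5.7
   vertex 5.5 2.8 3.0
  endloop
 endfacet
 facet normal 0.639 0.745 -0.191
  outer loop
   vertex 1.9 5.3 0.7
   vertex 5.5 2.8 3.0
   vertex 4.7 3.0 1.1
  endloop
 endfacet
 facet normal 0.626 0.766 -0.146
  outer loop
   vertex 1.9 5.3 0.7
   vertex 3.0 5.3 5.4
   vertex 5.5 2.8 3.0
  endloop
 endfacet
 facet normal 0.435 0.895 -0.102
  outer loop
   vertex 1.9 5.3 0.7
   vertex 0.6 6.0 1.3
   vertex 3.0 5.3 5.4
  endloop
 endfacet
 facet normal -0.195 -0.394 -0.898
  outer loop
   vertex 1.9 5.3 0.7
   vertex 4.7 3.0 1.1
   vertex 5.0 0.8 2.0
  endloop
 endfacet
 facet normal -0.575 -0.542 -0.613
  outer loop
   vertex 1.9 5.3 0.7
   vertex 3.7 0.0 3.7
   vertex 0.6 6.0 1.3
  endloop
 endfacet
 facet normal -0.520 -0.548 -0.655
  outer loop
   vertex 1.9 5.3 0.7
   vertex 5.0 0.8 2.0
   vertex 3.7 0.0 3.7
  endloop
 endfacet
 facet normal -0.017 -0.485 0.874
  outer loop
   vertex 2.0 1.5 4.5
   vertex 3.7 0.0 3.7
   vertex 3.8 3.6 5.7
  endloop
 endfacet
 facet normal -0.489 -0.077 0.869
  outer loop
   vertex 2.0 1.5 4.5
   vertex 3.8 3.6 5.7
   vertex 3.0 5.3 5.4
  endloop
 endfacet
 facet normal -0.699 -0.546 -0.462
  outer loop
   vertex 2.0 1.5 4.5
   vertex 0.6 6.0 1.3
   vertex 3.7 0.0 3.7
  endloop
 endfacet
 facet normal -0.851 0.102 0.515
  outer loop
   vertex 2.0 1.5 4.5
   vertex 3.0 5.3 5.4
   vertex 0.6 6.0 1.3
  endloop
 endfacet
 facet normal 0.921 -0.007 -0.389
  outer loop
   vertex 5.4 0.8 2.8
   vertex 4.7 3.0 1.1
   vertex 5.5 2.8 3.0
  endloop
 endfacet
 facet normal 0.893 -0.061 -0.446
  outer loop
   vertex 5.4 0.8 2.8
   vertex 5.0 0.8 2.0
   vertex 4.7 3.0 1.1
  endloop
 endfacet
 facet normal 0.344 -0.923 -0.172
  outer loop
   vertex 5.4 0.8 2.8
   vertex 3.7 0.0 3.7
   vertex 5.0 0.8 2.0
  endloop
 endfacet
 facet normal 0.829 -0.097 0.551
  outer loop
   vertex 5.4 0.8 2.8
   vertex 5.5 2.8 3.0
   vertex 3.8 3.6 5.7
  endloop
 endfacet
 facet normal 0.570 -0.411 0.711
  outer loop
   vertex 5.4 0.8 2.8
   vertex 3.8 3.6 5.7
   vertex 3.7 0.0 3.7
  endloop
 endfacet
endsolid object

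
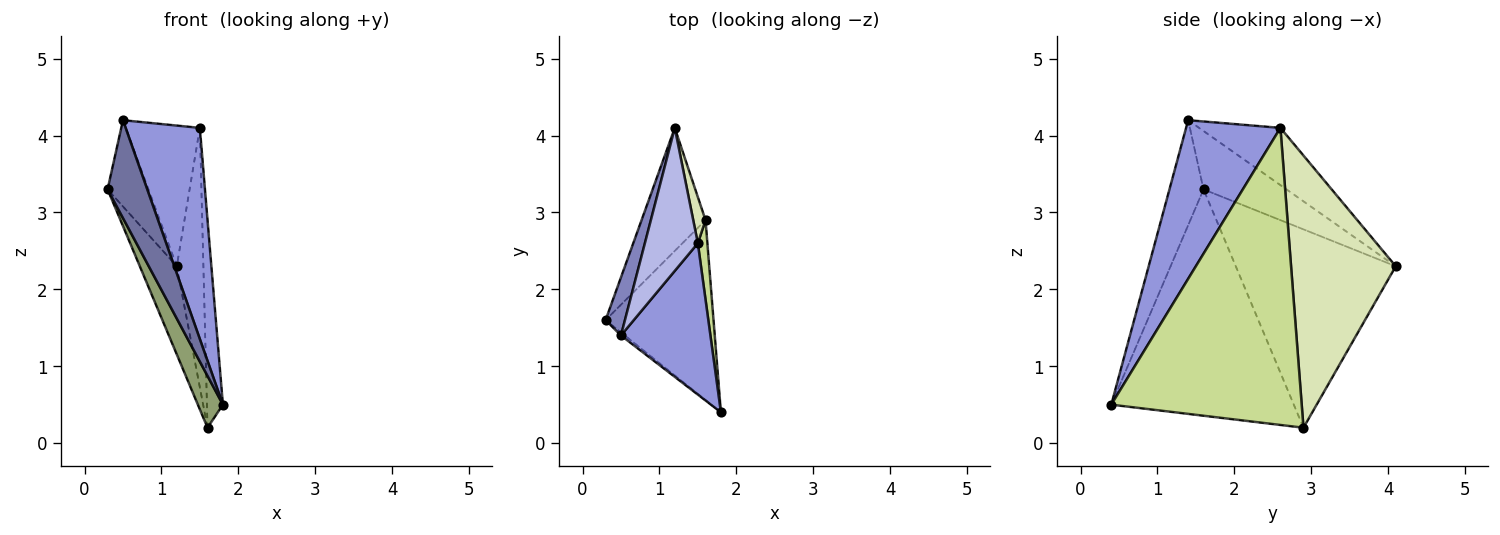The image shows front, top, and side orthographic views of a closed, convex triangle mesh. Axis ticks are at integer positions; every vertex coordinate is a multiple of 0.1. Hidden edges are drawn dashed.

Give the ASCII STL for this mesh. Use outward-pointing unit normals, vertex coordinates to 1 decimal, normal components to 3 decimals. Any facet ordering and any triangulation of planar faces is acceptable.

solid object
 facet normal -0.651 -0.758 -0.024
  outer loop
   vertex 0.5 1.4 4.2
   vertex 0.3 1.6 3.3
   vertex 1.8 0.4 0.5
  endloop
 endfacet
 facet normal -0.860 0.424 0.285
  outer loop
   vertex 0.5 1.4 4.2
   vertex 1.2 4.1 2.3
   vertex 0.3 1.6 3.3
  endloop
 endfacet
 facet normal 0.719 -0.565 0.405
  outer loop
   vertex 1.5 2.6 4.1
   vertex 0.5 1.4 4.2
   vertex 1.8 0.4 0.5
  endloop
 endfacet
 facet normal -0.610 0.556 0.565
  outer loop
   vertex 1.5 2.6 4.1
   vertex 1.2 4.1 2.3
   vertex 0.5 1.4 4.2
  endloop
 endfacet
 facet normal -0.896 -0.123 -0.427
  outer loop
   vertex 1.6 2.9 0.2
   vertex 1.8 0.4 0.5
   vertex 0.3 1.6 3.3
  endloop
 endfacet
 facet normal -0.930 0.215 -0.300
  outer loop
   vertex 1.6 2.9 0.2
   vertex 0.3 1.6 3.3
   vertex 1.2 4.1 2.3
  endloop
 endfacet
 facet normal 0.996 0.084 0.032
  outer loop
   vertex 1.6 2.9 0.2
   vertex 1.5 2.6 4.1
   vertex 1.8 0.4 0.5
  endloop
 endfacet
 facet normal 0.968 0.246 0.044
  outer loop
   vertex 1.6 2.9 0.2
   vertex 1.2 4.1 2.3
   vertex 1.5 2.6 4.1
  endloop
 endfacet
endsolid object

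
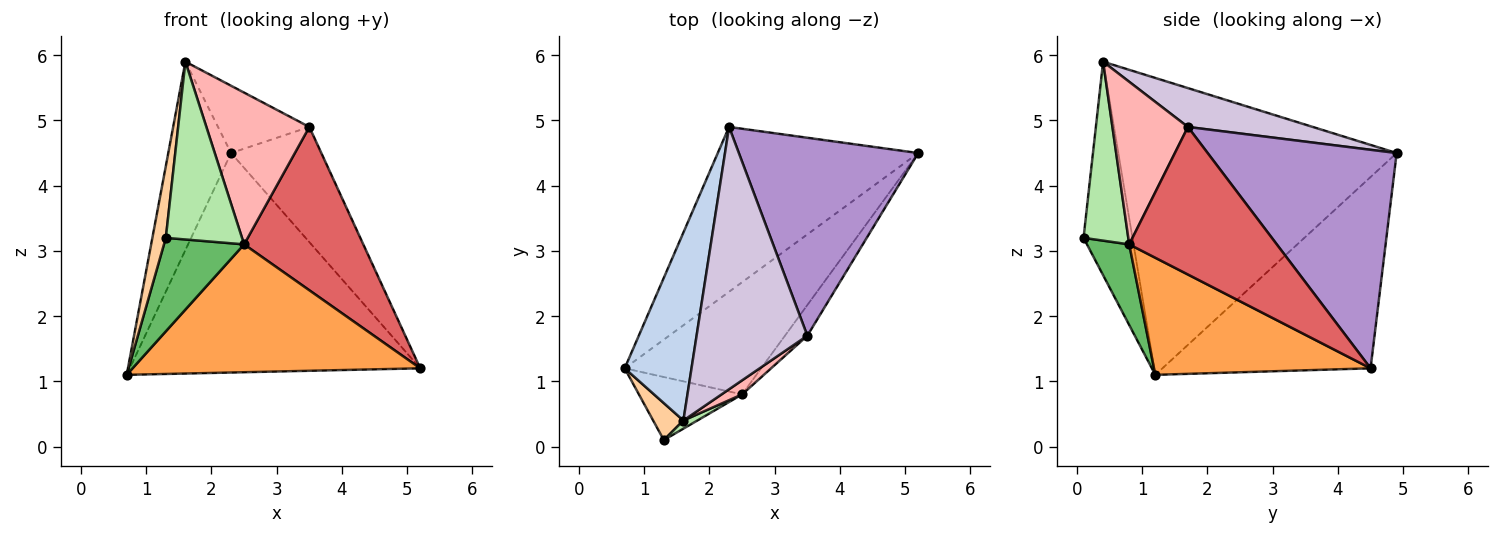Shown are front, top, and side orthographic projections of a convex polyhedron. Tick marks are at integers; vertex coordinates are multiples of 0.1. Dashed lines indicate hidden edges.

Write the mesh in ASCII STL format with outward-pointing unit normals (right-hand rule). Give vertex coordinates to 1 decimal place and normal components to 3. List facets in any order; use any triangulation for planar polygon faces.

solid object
 facet normal -0.497 0.694 -0.521
  outer loop
   vertex 2.3 4.9 4.5
   vertex 5.2 4.5 1.2
   vertex 0.7 1.2 1.1
  endloop
 endfacet
 facet normal -0.953 0.215 0.214
  outer loop
   vertex 1.6 0.4 5.9
   vertex 2.3 4.9 4.5
   vertex 0.7 1.2 1.1
  endloop
 endfacet
 facet normal 0.492 -0.654 -0.574
  outer loop
   vertex 2.5 0.8 3.1
   vertex 0.7 1.2 1.1
   vertex 5.2 4.5 1.2
  endloop
 endfacet
 facet normal -0.955 -0.263 0.135
  outer loop
   vertex 1.3 0.1 3.2
   vertex 1.6 0.4 5.9
   vertex 0.7 1.2 1.1
  endloop
 endfacet
 facet normal 0.400 -0.760 -0.512
  outer loop
   vertex 1.3 0.1 3.2
   vertex 0.7 1.2 1.1
   vertex 2.5 0.8 3.1
  endloop
 endfacet
 facet normal 0.506 -0.862 0.040
  outer loop
   vertex 1.3 0.1 3.2
   vertex 2.5 0.8 3.1
   vertex 1.6 0.4 5.9
  endloop
 endfacet
 facet normal 0.773 -0.624 -0.117
  outer loop
   vertex 3.5 1.7 4.9
   vertex 2.5 0.8 3.1
   vertex 5.2 4.5 1.2
  endloop
 endfacet
 facet normal 0.590 -0.804 0.075
  outer loop
   vertex 3.5 1.7 4.9
   vertex 1.6 0.4 5.9
   vertex 2.5 0.8 3.1
  endloop
 endfacet
 facet normal 0.725 0.346 0.595
  outer loop
   vertex 3.5 1.7 4.9
   vertex 5.2 4.5 1.2
   vertex 2.3 4.9 4.5
  endloop
 endfacet
 facet normal 0.322 0.235 0.917
  outer loop
   vertex 3.5 1.7 4.9
   vertex 2.3 4.9 4.5
   vertex 1.6 0.4 5.9
  endloop
 endfacet
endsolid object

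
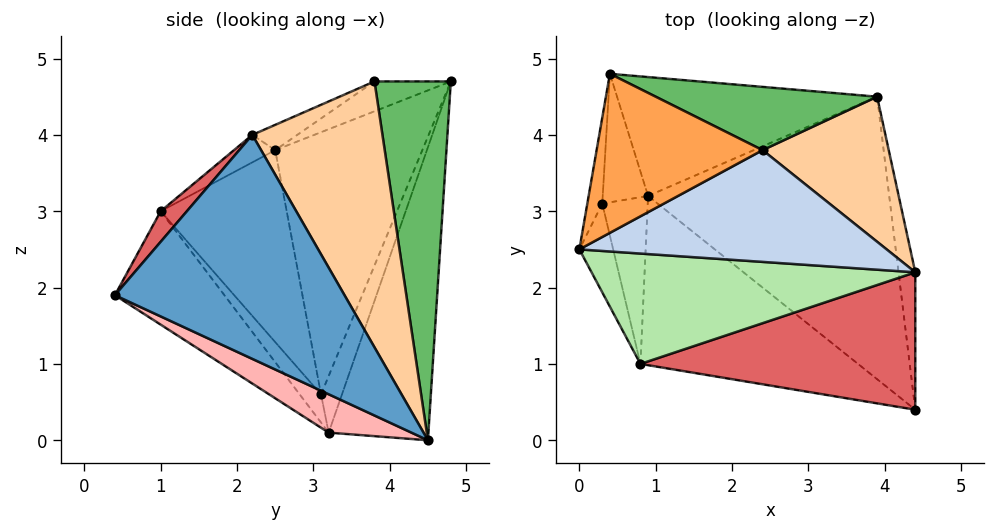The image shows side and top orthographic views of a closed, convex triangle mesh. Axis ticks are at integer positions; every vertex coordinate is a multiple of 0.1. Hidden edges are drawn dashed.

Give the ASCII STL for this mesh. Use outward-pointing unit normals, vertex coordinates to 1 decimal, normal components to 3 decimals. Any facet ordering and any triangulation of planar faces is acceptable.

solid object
 facet normal 0.993 0.087 -0.074
  outer loop
   vertex 4.4 0.4 1.9
   vertex 3.9 4.5 0.0
   vertex 4.4 2.2 4.0
  endloop
 endfacet
 facet normal -0.072 -0.474 0.877
  outer loop
   vertex 2.4 3.8 4.7
   vertex 0.0 2.5 3.8
   vertex 4.4 2.2 4.0
  endloop
 endfacet
 facet normal -0.167 -0.334 0.928
  outer loop
   vertex 2.4 3.8 4.7
   vertex 0.4 4.8 4.7
   vertex 0.0 2.5 3.8
  endloop
 endfacet
 facet normal 0.658 0.686 0.312
  outer loop
   vertex 2.4 3.8 4.7
   vertex 4.4 2.2 4.0
   vertex 3.9 4.5 0.0
  endloop
 endfacet
 facet normal 0.431 0.862 0.266
  outer loop
   vertex 2.4 3.8 4.7
   vertex 3.9 4.5 0.0
   vertex 0.4 4.8 4.7
  endloop
 endfacet
 facet normal -0.073 -0.499 0.863
  outer loop
   vertex 0.8 1.0 3.0
   vertex 4.4 2.2 4.0
   vertex 0.0 2.5 3.8
  endloop
 endfacet
 facet normal 0.072 -0.757 0.649
  outer loop
   vertex 0.8 1.0 3.0
   vertex 4.4 0.4 1.9
   vertex 4.4 2.2 4.0
  endloop
 endfacet
 facet normal 0.144 -0.402 -0.904
  outer loop
   vertex 0.9 3.2 0.1
   vertex 3.9 4.5 0.0
   vertex 4.4 0.4 1.9
  endloop
 endfacet
 facet normal -0.304 -0.754 -0.582
  outer loop
   vertex 0.9 3.2 0.1
   vertex 4.4 0.4 1.9
   vertex 0.8 1.0 3.0
  endloop
 endfacet
 facet normal -0.383 0.859 -0.340
  outer loop
   vertex 0.9 3.2 0.1
   vertex 0.4 4.8 4.7
   vertex 3.9 4.5 0.0
  endloop
 endfacet
 facet normal -0.904 -0.397 -0.159
  outer loop
   vertex 0.3 3.1 0.6
   vertex 0.8 1.0 3.0
   vertex 0.0 2.5 3.8
  endloop
 endfacet
 facet normal -0.354 -0.739 -0.573
  outer loop
   vertex 0.3 3.1 0.6
   vertex 0.9 3.2 0.1
   vertex 0.8 1.0 3.0
  endloop
 endfacet
 facet normal -0.980 0.192 -0.056
  outer loop
   vertex 0.3 3.1 0.6
   vertex 0.0 2.5 3.8
   vertex 0.4 4.8 4.7
  endloop
 endfacet
 facet normal -0.422 0.841 -0.338
  outer loop
   vertex 0.3 3.1 0.6
   vertex 0.4 4.8 4.7
   vertex 0.9 3.2 0.1
  endloop
 endfacet
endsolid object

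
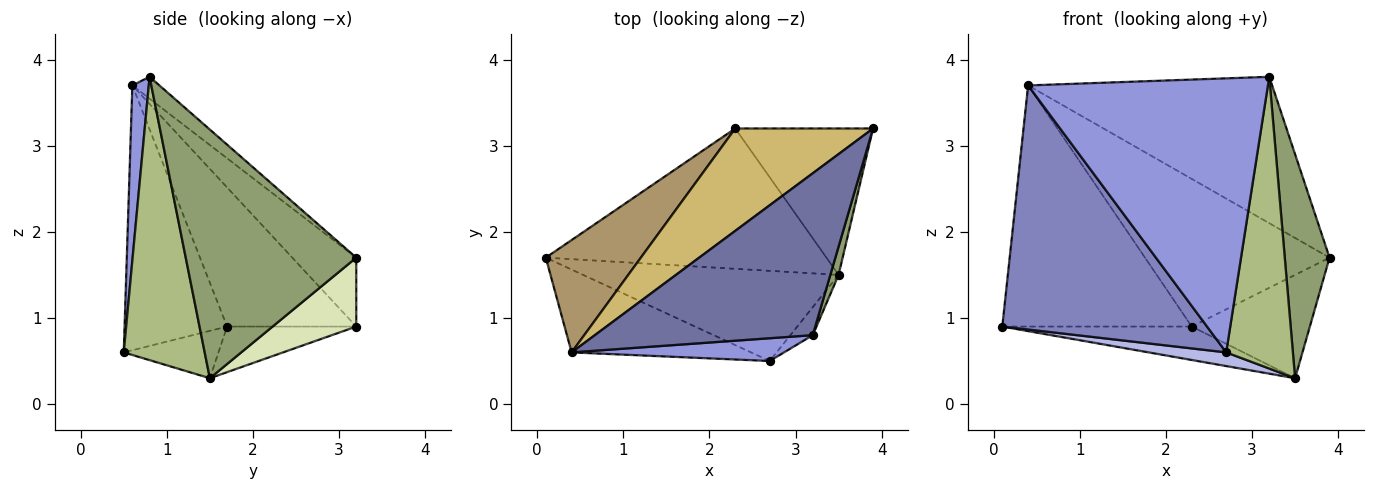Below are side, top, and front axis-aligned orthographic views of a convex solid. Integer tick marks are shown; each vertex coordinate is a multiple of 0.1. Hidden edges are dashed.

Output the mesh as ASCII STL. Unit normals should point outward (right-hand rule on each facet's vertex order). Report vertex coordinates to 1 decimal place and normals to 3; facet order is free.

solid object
 facet normal -0.074 0.669 0.740
  outer loop
   vertex 0.4 0.6 3.7
   vertex 3.2 0.8 3.8
   vertex 3.9 3.2 1.7
  endloop
 endfacet
 facet normal -0.428 -0.856 -0.290
  outer loop
   vertex 0.4 0.6 3.7
   vertex 0.1 1.7 0.9
   vertex 2.7 0.5 0.6
  endloop
 endfacet
 facet normal 0.068 -0.994 0.083
  outer loop
   vertex 0.4 0.6 3.7
   vertex 2.7 0.5 0.6
   vertex 3.2 0.8 3.8
  endloop
 endfacet
 facet normal -0.180 -0.148 -0.972
  outer loop
   vertex 3.5 1.5 0.3
   vertex 2.7 0.5 0.6
   vertex 0.1 1.7 0.9
  endloop
 endfacet
 facet normal 0.967 -0.254 0.032
  outer loop
   vertex 3.5 1.5 0.3
   vertex 3.9 3.2 1.7
   vertex 3.2 0.8 3.8
  endloop
 endfacet
 facet normal 0.770 -0.635 -0.061
  outer loop
   vertex 3.5 1.5 0.3
   vertex 3.2 0.8 3.8
   vertex 2.7 0.5 0.6
  endloop
 endfacet
 facet normal -0.156 0.229 -0.961
  outer loop
   vertex 2.3 3.2 0.9
   vertex 3.5 1.5 0.3
   vertex 0.1 1.7 0.9
  endloop
 endfacet
 facet normal 0.378 0.534 -0.756
  outer loop
   vertex 2.3 3.2 0.9
   vertex 3.9 3.2 1.7
   vertex 3.5 1.5 0.3
  endloop
 endfacet
 facet normal -0.526 0.771 0.359
  outer loop
   vertex 2.3 3.2 0.9
   vertex 0.1 1.7 0.9
   vertex 0.4 0.6 3.7
  endloop
 endfacet
 facet normal -0.274 0.790 0.548
  outer loop
   vertex 2.3 3.2 0.9
   vertex 0.4 0.6 3.7
   vertex 3.9 3.2 1.7
  endloop
 endfacet
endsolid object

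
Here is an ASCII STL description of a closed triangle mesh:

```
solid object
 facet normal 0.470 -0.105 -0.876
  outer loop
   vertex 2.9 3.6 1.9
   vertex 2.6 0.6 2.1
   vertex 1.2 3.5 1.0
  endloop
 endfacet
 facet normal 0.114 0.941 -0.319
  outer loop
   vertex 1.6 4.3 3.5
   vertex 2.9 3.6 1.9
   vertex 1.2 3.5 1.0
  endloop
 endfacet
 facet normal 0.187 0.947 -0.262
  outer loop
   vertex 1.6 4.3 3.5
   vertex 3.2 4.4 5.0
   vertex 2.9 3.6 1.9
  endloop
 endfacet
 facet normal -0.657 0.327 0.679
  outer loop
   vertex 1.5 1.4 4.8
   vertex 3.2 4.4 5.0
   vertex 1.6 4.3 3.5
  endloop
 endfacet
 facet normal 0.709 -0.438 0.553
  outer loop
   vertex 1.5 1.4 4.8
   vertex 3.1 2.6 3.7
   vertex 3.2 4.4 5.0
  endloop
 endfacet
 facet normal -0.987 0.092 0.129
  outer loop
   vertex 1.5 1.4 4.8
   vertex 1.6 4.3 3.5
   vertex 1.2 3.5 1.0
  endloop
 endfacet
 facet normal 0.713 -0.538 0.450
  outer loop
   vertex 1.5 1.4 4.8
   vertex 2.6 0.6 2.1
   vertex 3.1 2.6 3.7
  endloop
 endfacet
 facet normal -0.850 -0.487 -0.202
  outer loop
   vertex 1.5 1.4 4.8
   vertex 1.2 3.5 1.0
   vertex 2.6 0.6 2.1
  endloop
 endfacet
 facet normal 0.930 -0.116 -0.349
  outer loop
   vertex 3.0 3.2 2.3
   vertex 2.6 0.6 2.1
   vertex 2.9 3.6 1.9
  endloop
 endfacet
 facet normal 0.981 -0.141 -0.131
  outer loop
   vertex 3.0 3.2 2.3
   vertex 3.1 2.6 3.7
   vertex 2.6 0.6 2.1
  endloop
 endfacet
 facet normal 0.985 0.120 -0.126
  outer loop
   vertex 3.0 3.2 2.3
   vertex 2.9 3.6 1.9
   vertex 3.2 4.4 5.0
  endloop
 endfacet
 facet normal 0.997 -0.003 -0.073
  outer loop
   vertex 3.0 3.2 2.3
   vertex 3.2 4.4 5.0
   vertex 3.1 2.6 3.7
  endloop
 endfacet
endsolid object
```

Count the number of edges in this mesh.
18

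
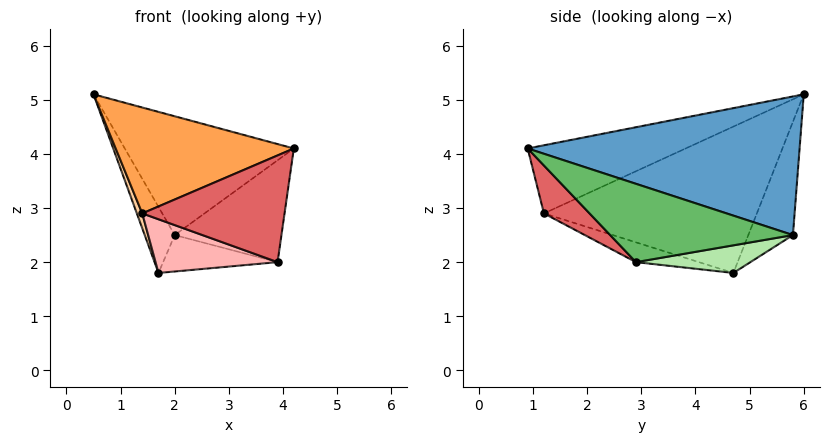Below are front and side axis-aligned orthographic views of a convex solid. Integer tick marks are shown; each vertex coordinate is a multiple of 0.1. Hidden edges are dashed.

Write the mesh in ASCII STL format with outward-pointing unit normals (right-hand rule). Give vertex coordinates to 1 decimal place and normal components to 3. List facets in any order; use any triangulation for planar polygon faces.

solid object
 facet normal 0.775 0.482 0.410
  outer loop
   vertex 2.0 5.8 2.5
   vertex 0.5 6.0 5.1
   vertex 4.2 0.9 4.1
  endloop
 endfacet
 facet normal -0.736 0.495 -0.462
  outer loop
   vertex 2.0 5.8 2.5
   vertex 1.7 4.7 1.8
   vertex 0.5 6.0 5.1
  endloop
 endfacet
 facet normal -0.393 -0.443 0.806
  outer loop
   vertex 1.4 1.2 2.9
   vertex 4.2 0.9 4.1
   vertex 0.5 6.0 5.1
  endloop
 endfacet
 facet normal -0.943 -0.024 -0.333
  outer loop
   vertex 1.4 1.2 2.9
   vertex 0.5 6.0 5.1
   vertex 1.7 4.7 1.8
  endloop
 endfacet
 facet normal 0.813 0.475 0.336
  outer loop
   vertex 3.9 2.9 2.0
   vertex 2.0 5.8 2.5
   vertex 4.2 0.9 4.1
  endloop
 endfacet
 facet normal 0.408 0.408 -0.816
  outer loop
   vertex 3.9 2.9 2.0
   vertex 1.7 4.7 1.8
   vertex 2.0 5.8 2.5
  endloop
 endfacet
 facet normal 0.221 -0.690 -0.689
  outer loop
   vertex 3.9 2.9 2.0
   vertex 4.2 0.9 4.1
   vertex 1.4 1.2 2.9
  endloop
 endfacet
 facet normal -0.147 -0.285 -0.947
  outer loop
   vertex 3.9 2.9 2.0
   vertex 1.4 1.2 2.9
   vertex 1.7 4.7 1.8
  endloop
 endfacet
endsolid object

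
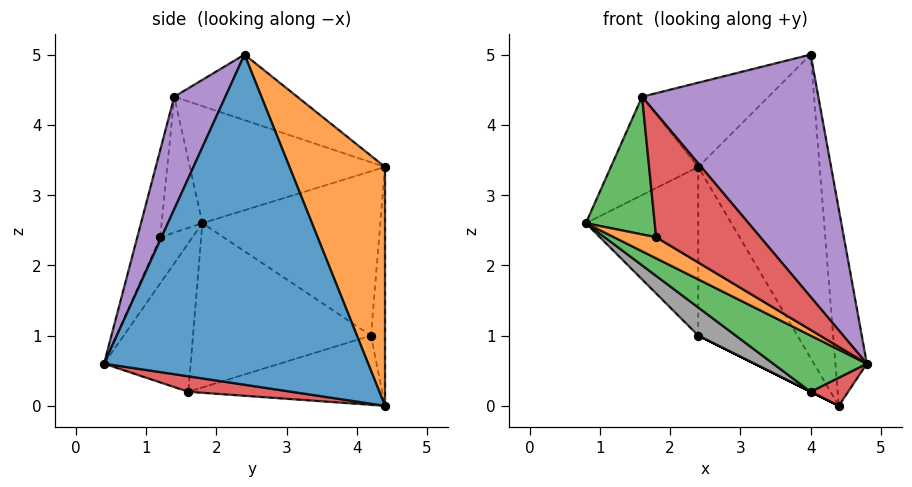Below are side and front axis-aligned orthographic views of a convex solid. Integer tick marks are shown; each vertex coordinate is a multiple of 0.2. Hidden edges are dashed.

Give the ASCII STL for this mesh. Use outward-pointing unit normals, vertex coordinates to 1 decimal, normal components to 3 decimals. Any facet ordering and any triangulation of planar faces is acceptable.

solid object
 facet normal 0.985 0.117 0.126
  outer loop
   vertex 4.0 2.4 5.0
   vertex 4.8 0.4 0.6
   vertex 4.4 4.4 0.0
  endloop
 endfacet
 facet normal 0.581 0.738 0.342
  outer loop
   vertex 2.4 4.4 3.4
   vertex 4.0 2.4 5.0
   vertex 4.4 4.4 0.0
  endloop
 endfacet
 facet normal -0.519 -0.561 -0.645
  outer loop
   vertex 4.0 1.6 0.2
   vertex 4.8 0.4 0.6
   vertex 0.8 1.8 2.6
  endloop
 endfacet
 facet normal 0.306 -0.111 -0.946
  outer loop
   vertex 4.0 1.6 0.2
   vertex 4.4 4.4 0.0
   vertex 4.8 0.4 0.6
  endloop
 endfacet
 facet normal 0.250 -0.863 0.438
  outer loop
   vertex 1.6 1.4 4.4
   vertex 4.8 0.4 0.6
   vertex 4.0 2.4 5.0
  endloop
 endfacet
 facet normal -0.817 0.366 0.445
  outer loop
   vertex 1.6 1.4 4.4
   vertex 2.4 4.4 3.4
   vertex 0.8 1.8 2.6
  endloop
 endfacet
 facet normal -0.371 0.381 0.847
  outer loop
   vertex 1.6 1.4 4.4
   vertex 4.0 2.4 5.0
   vertex 2.4 4.4 3.4
  endloop
 endfacet
 facet normal -0.600 -0.126 -0.790
  outer loop
   vertex 2.4 4.2 1.0
   vertex 4.0 1.6 0.2
   vertex 0.8 1.8 2.6
  endloop
 endfacet
 facet normal -0.447 0.000 -0.894
  outer loop
   vertex 2.4 4.2 1.0
   vertex 4.4 4.4 0.0
   vertex 4.0 1.6 0.2
  endloop
 endfacet
 facet normal -0.845 0.533 -0.044
  outer loop
   vertex 2.4 4.2 1.0
   vertex 0.8 1.8 2.6
   vertex 2.4 4.4 3.4
  endloop
 endfacet
 facet normal -0.140 0.987 -0.082
  outer loop
   vertex 2.4 4.2 1.0
   vertex 2.4 4.4 3.4
   vertex 4.4 4.4 0.0
  endloop
 endfacet
 facet normal -0.507 -0.662 -0.552
  outer loop
   vertex 1.8 1.2 2.4
   vertex 0.8 1.8 2.6
   vertex 4.8 0.4 0.6
  endloop
 endfacet
 facet normal -0.509 -0.860 0.035
  outer loop
   vertex 1.8 1.2 2.4
   vertex 1.6 1.4 4.4
   vertex 0.8 1.8 2.6
  endloop
 endfacet
 facet normal -0.214 -0.974 0.076
  outer loop
   vertex 1.8 1.2 2.4
   vertex 4.8 0.4 0.6
   vertex 1.6 1.4 4.4
  endloop
 endfacet
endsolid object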